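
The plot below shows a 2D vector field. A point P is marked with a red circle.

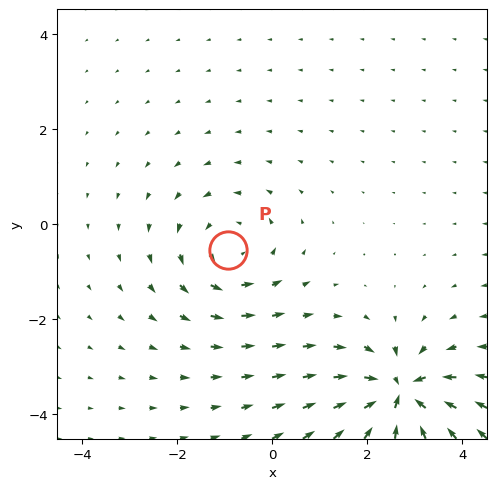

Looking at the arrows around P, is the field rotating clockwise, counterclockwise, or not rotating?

counterclockwise

Near P at (-0.9, -0.5) the arrows circulate counterclockwise. The curl (z-component) there is about +3; positive curl means counterclockwise rotation.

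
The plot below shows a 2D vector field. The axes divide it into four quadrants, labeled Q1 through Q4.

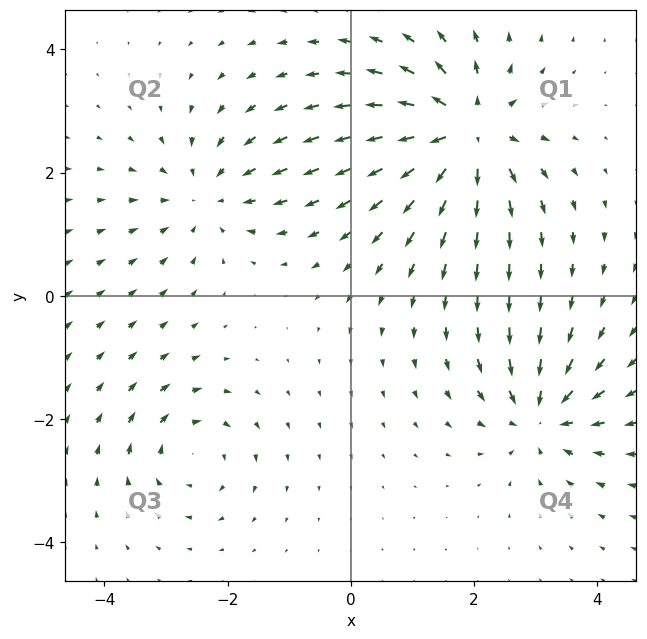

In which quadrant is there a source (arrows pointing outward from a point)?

The source sits at approximately (1.9, 2.6), which lies in quadrant Q1. The divergence there is about +6, positive as expected for a source.

Q1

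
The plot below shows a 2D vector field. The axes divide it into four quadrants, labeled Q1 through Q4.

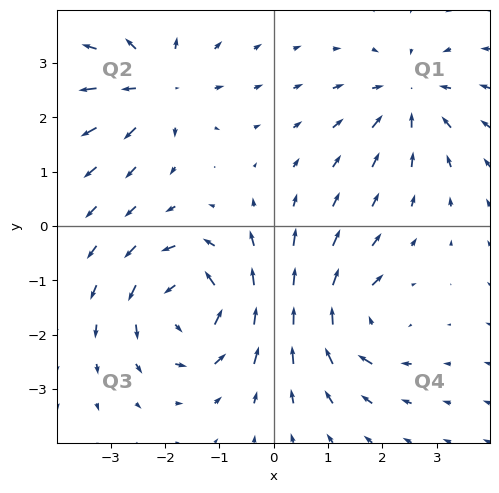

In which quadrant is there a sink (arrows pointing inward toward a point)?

The sink sits at approximately (2.5, 2.4), which lies in quadrant Q1. The divergence there is about -4, negative as expected for a sink.

Q1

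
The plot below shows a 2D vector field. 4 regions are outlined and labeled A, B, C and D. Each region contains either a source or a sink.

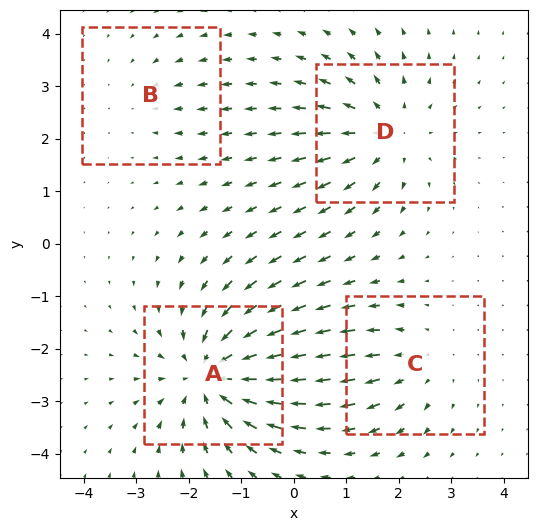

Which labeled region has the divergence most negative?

A

Divergence at each region's feature centre — A: about -7, B: about -2, C: about +3, D: about +5. Region A is most negative.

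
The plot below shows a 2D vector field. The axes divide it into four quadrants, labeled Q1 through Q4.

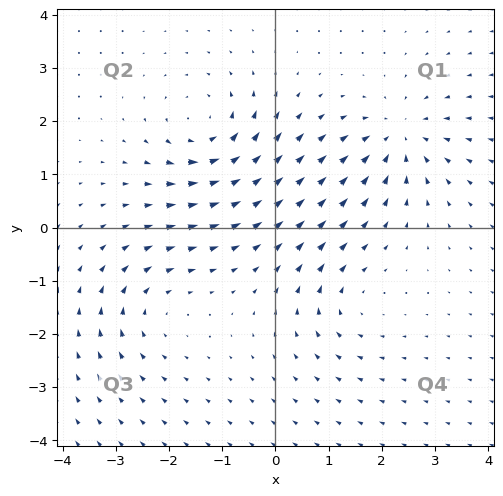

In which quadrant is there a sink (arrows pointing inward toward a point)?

Q1

The sink sits at approximately (2.3, 1.7), which lies in quadrant Q1. The divergence there is about -5, negative as expected for a sink.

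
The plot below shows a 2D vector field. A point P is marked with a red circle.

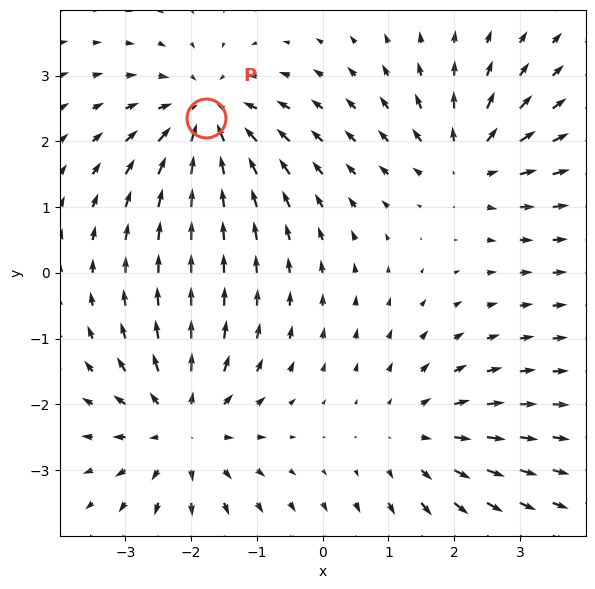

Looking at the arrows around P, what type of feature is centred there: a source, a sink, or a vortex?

At P (-1.8, 2.4) the arrows converge inward. Divergence about -5, curl ≈0 — negative divergence with near-zero curl is a sink.

sink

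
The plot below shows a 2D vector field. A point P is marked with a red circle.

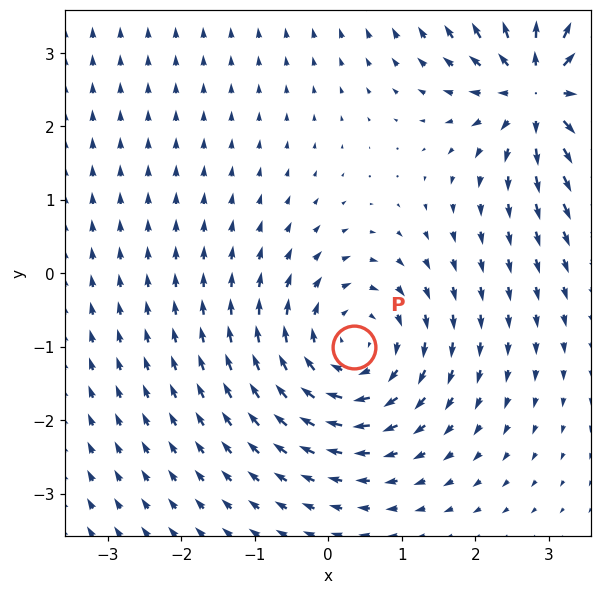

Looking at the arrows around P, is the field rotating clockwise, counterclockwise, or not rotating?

clockwise

Near P at (0.3, -1.0) the arrows circulate clockwise. The curl (z-component) there is about -3; negative curl means clockwise rotation.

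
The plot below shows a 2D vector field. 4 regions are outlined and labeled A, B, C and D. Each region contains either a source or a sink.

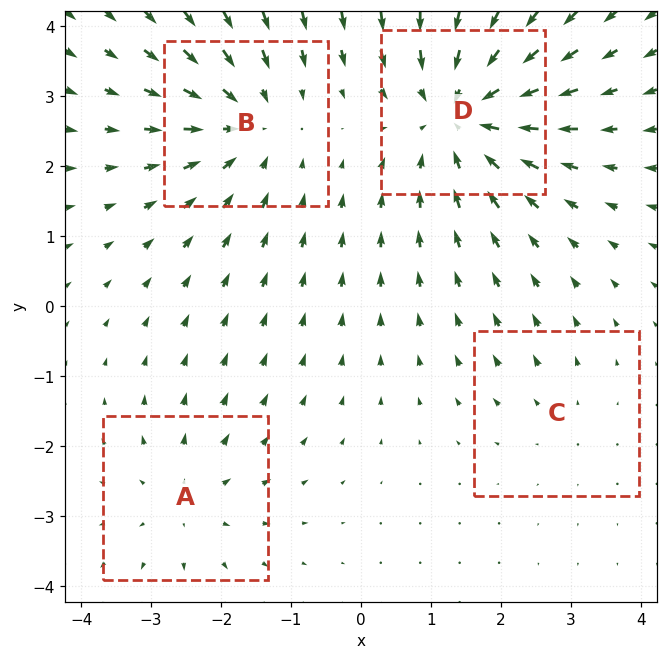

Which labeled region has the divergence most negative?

D

Divergence at each region's feature centre — A: about +3, B: about -4, C: about +2, D: about -6. Region D is most negative.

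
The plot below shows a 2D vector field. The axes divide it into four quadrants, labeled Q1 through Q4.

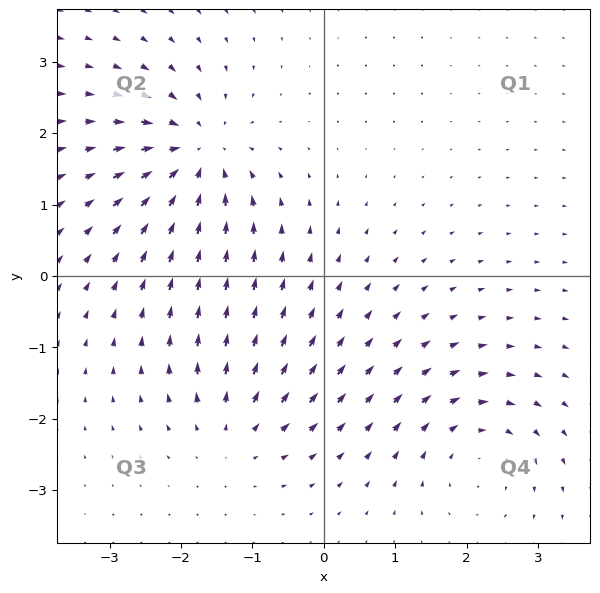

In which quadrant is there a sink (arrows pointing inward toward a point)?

The sink sits at approximately (-1.8, 1.7), which lies in quadrant Q2. The divergence there is about -5, negative as expected for a sink.

Q2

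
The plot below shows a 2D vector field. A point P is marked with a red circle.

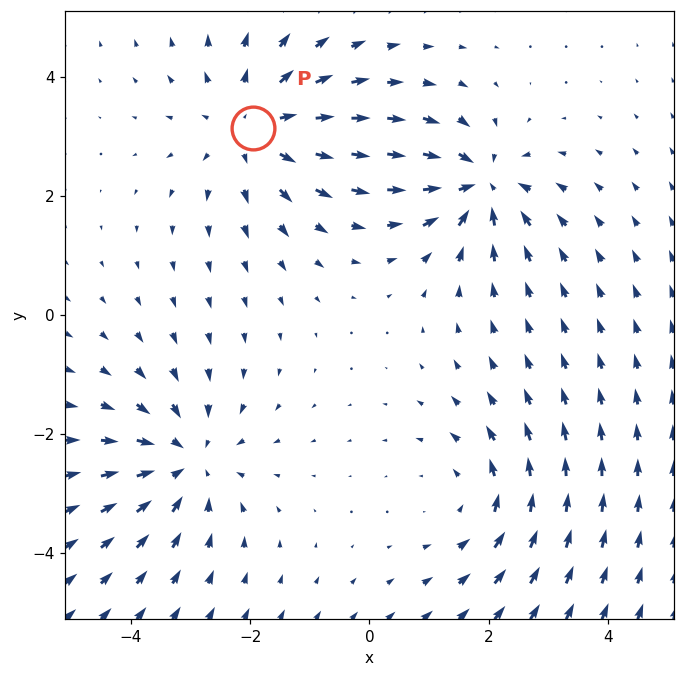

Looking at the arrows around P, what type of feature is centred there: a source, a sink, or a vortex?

source

At P (-1.9, 3.1) the arrows spread outward. Divergence about +3, curl ≈0 — positive divergence with near-zero curl is a source.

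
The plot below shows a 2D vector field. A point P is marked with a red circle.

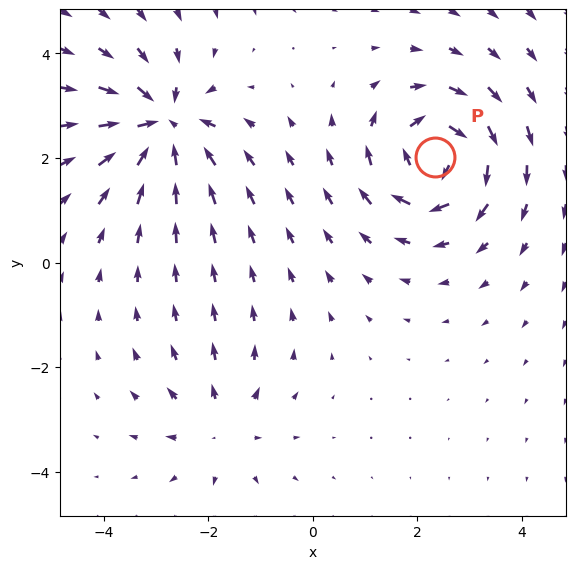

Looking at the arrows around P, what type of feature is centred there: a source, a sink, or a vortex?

At P (2.3, 2.0) the arrows circulate clockwise. Divergence ≈0, curl about -7 — near-zero divergence with nonzero curl is a vortex.

vortex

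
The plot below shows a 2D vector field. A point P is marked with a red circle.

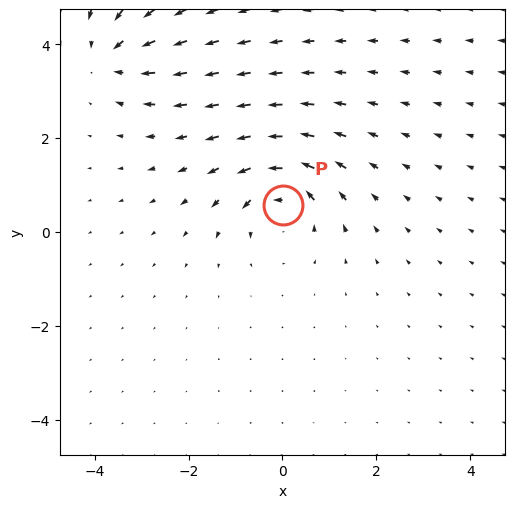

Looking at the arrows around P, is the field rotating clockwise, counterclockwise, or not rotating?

Near P at (0.0, 0.6) the arrows circulate counterclockwise. The curl (z-component) there is about +4; positive curl means counterclockwise rotation.

counterclockwise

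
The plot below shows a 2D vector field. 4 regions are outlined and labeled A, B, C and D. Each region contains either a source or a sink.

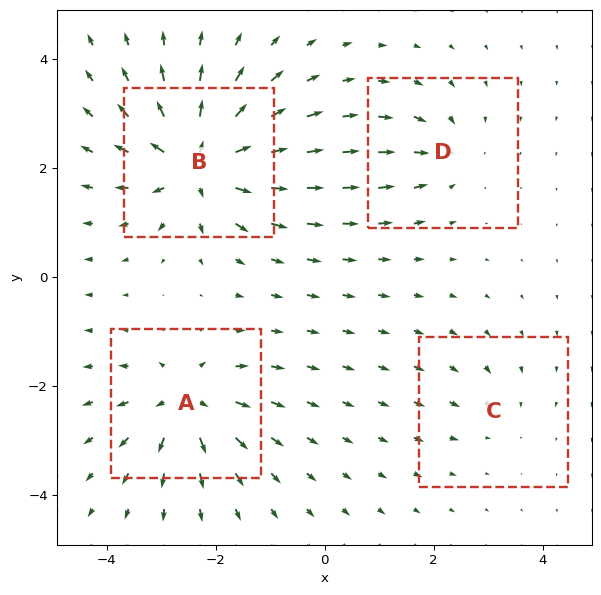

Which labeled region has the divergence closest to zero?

Divergence at each region's feature centre — A: about +6, B: about +9, C: about -2, D: about -4. Region C is closest to zero.

C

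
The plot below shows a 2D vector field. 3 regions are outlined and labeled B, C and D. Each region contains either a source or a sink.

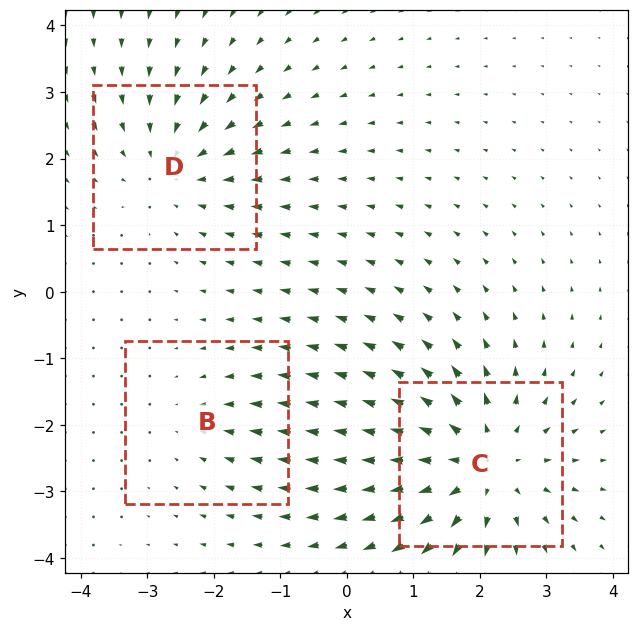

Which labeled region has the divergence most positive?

Divergence at each region's feature centre — B: about -2, C: about +4, D: about -3. Region C is most positive.

C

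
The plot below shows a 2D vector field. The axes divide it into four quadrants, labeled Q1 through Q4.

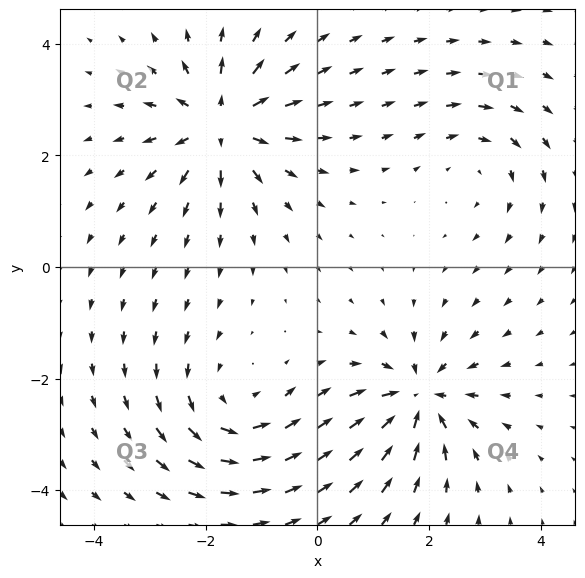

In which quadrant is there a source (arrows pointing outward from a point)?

Q2

The source sits at approximately (-1.7, 2.6), which lies in quadrant Q2. The divergence there is about +6, positive as expected for a source.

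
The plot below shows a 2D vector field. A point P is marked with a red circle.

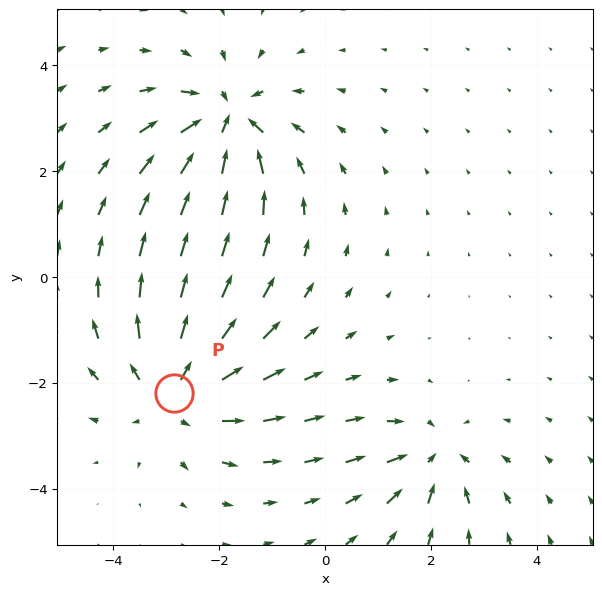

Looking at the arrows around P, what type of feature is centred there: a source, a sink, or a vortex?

At P (-2.9, -2.2) the arrows spread outward. Divergence about +4, curl ≈0 — positive divergence with near-zero curl is a source.

source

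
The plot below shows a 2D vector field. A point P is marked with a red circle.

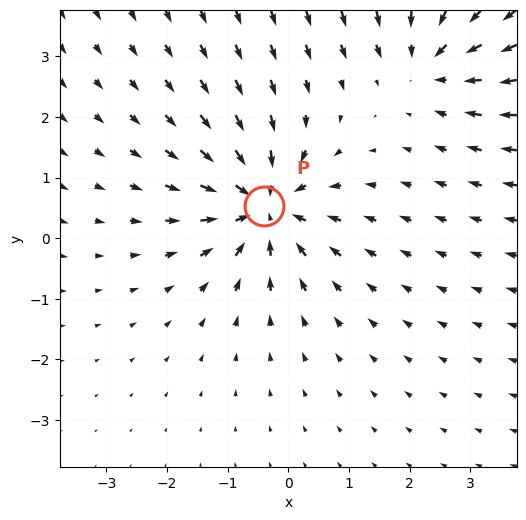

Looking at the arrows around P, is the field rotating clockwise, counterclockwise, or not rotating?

not rotating

Near P at (-0.4, 0.5) the arrows show no circulation. The curl there is ≈0.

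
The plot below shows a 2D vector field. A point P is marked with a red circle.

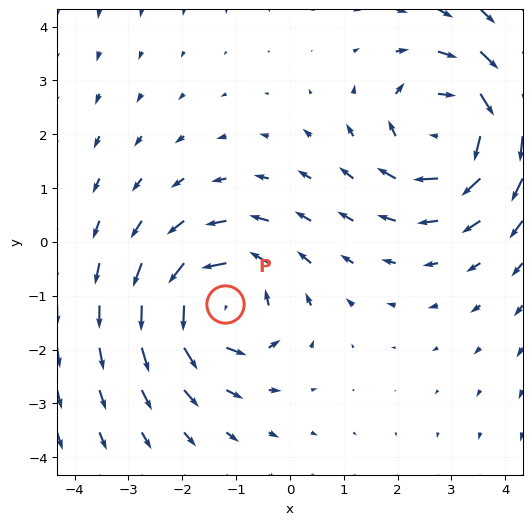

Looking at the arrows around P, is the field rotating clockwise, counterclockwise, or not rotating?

Near P at (-1.2, -1.2) the arrows circulate counterclockwise. The curl (z-component) there is about +5; positive curl means counterclockwise rotation.

counterclockwise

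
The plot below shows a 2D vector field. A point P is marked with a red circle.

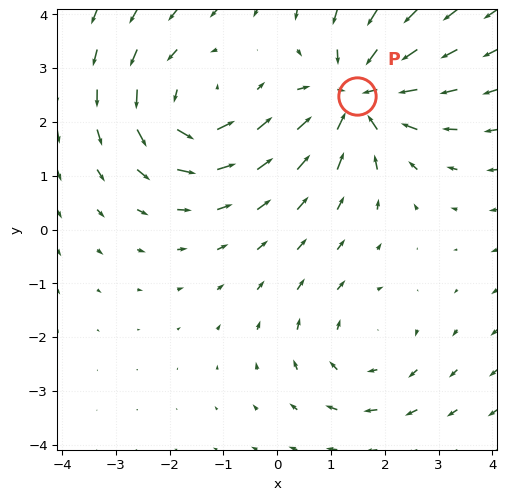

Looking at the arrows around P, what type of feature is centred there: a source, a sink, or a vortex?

At P (1.5, 2.5) the arrows converge inward. Divergence about -5, curl ≈0 — negative divergence with near-zero curl is a sink.

sink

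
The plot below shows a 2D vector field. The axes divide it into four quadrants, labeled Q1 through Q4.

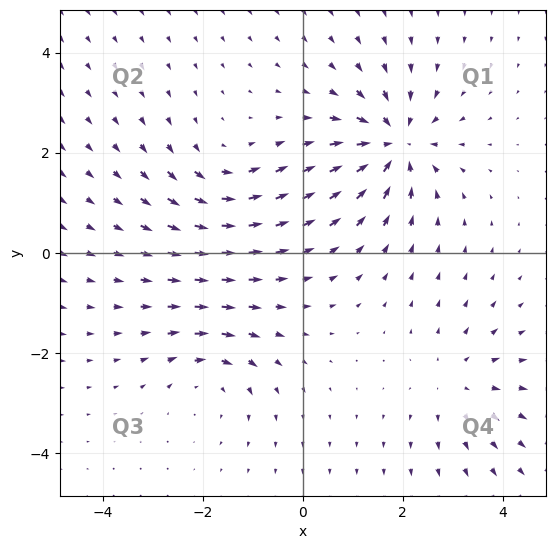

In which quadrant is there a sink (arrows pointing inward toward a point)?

Q1

The sink sits at approximately (1.8, 2.2), which lies in quadrant Q1. The divergence there is about -5, negative as expected for a sink.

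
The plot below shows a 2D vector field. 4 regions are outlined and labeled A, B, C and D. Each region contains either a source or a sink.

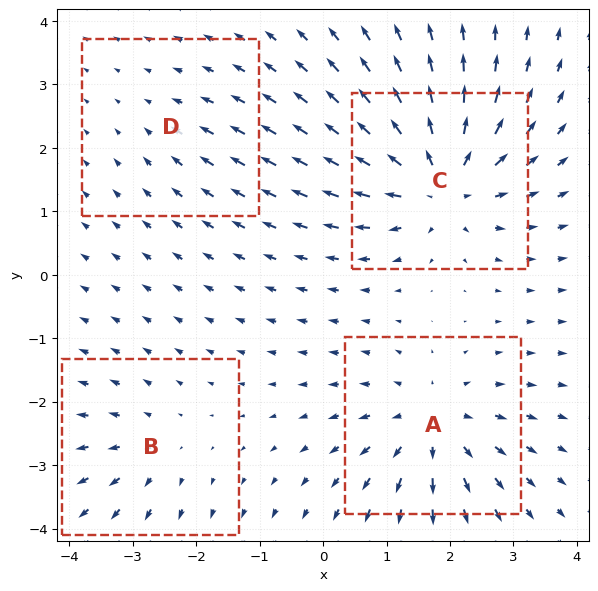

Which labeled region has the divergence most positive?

Divergence at each region's feature centre — A: about +6, B: about +3, C: about +8, D: about -2. Region C is most positive.

C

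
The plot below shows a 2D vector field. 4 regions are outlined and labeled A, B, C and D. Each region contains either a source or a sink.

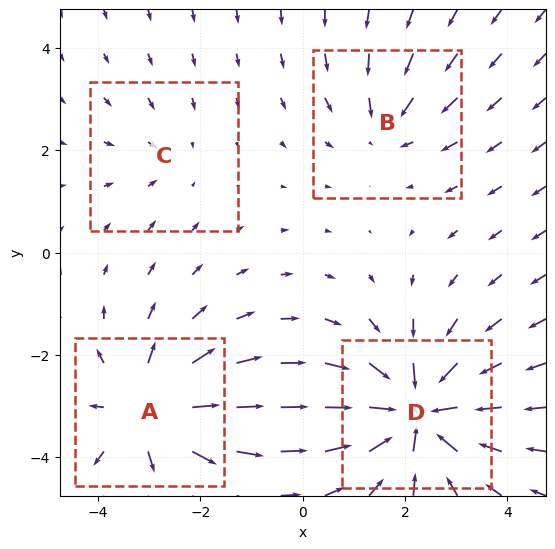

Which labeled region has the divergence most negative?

D

Divergence at each region's feature centre — A: about +5, B: about -3, C: about -2, D: about -6. Region D is most negative.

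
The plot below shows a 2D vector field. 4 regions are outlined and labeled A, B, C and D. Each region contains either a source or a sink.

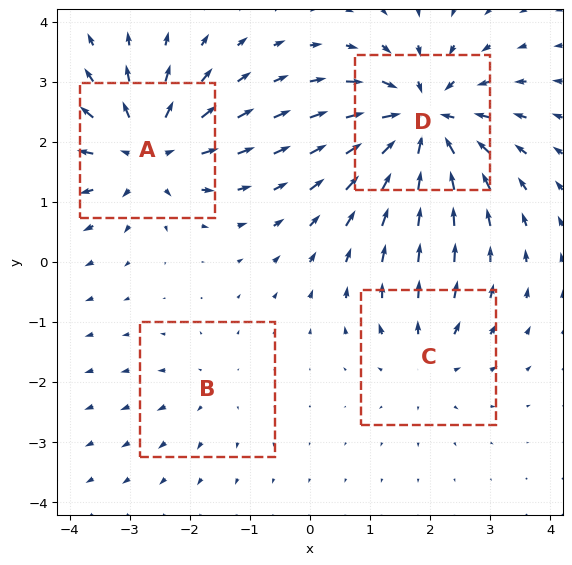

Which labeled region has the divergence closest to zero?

Divergence at each region's feature centre — A: about +6, B: about +2, C: about +3, D: about -8. Region B is closest to zero.

B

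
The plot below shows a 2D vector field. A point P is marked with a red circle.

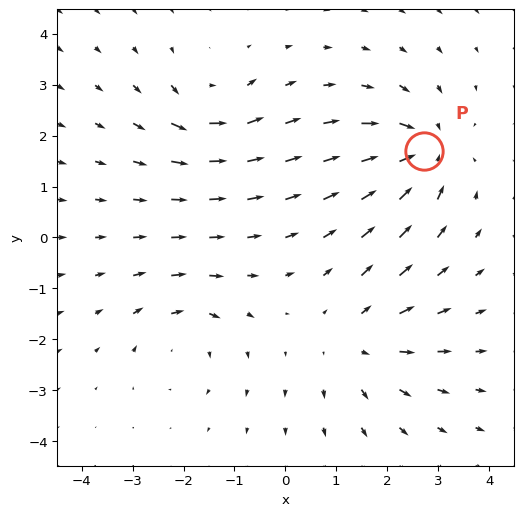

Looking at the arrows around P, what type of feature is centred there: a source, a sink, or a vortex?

At P (2.7, 1.7) the arrows converge inward. Divergence about -5, curl ≈0 — negative divergence with near-zero curl is a sink.

sink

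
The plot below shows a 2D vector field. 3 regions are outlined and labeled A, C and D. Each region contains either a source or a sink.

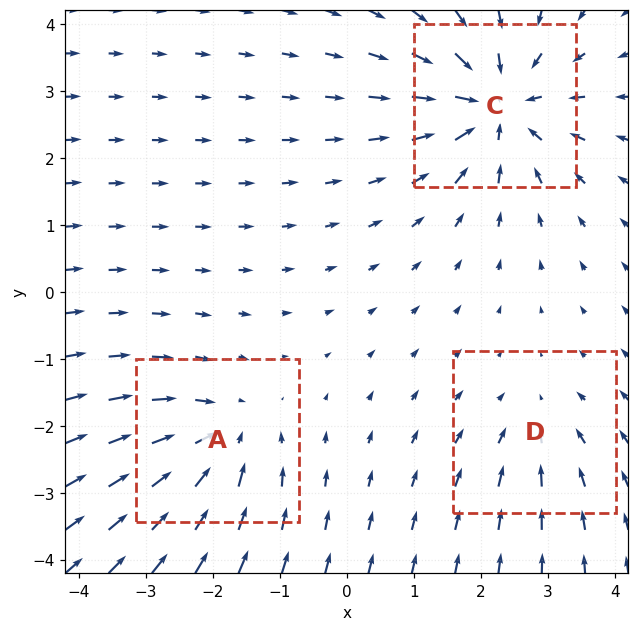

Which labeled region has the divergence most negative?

C

Divergence at each region's feature centre — A: about -4, C: about -5, D: about -2. Region C is most negative.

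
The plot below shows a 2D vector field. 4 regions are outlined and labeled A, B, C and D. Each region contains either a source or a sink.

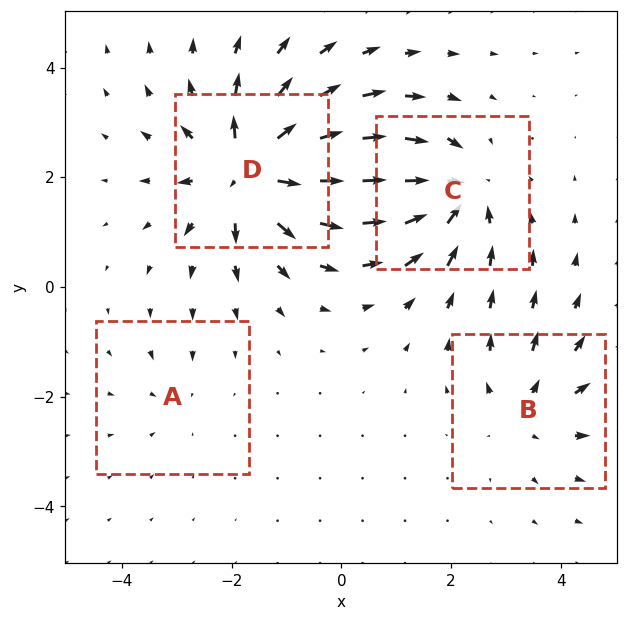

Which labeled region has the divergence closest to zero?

Divergence at each region's feature centre — A: about -2, B: about +4, C: about -6, D: about +8. Region A is closest to zero.

A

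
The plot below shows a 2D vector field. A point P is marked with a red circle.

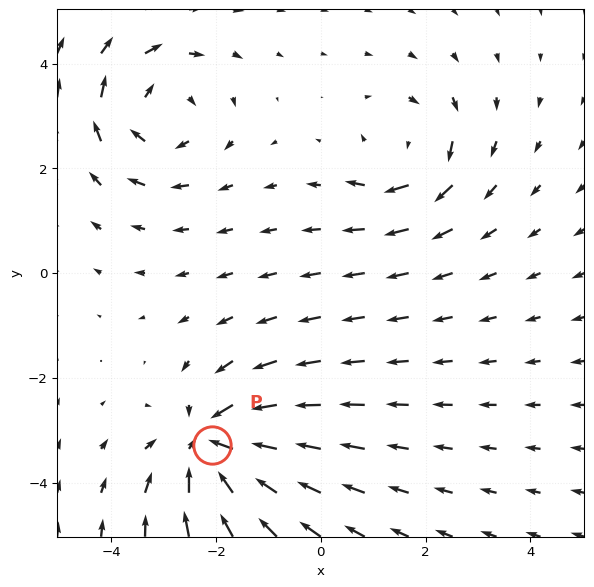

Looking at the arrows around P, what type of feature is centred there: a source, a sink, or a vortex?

sink

At P (-2.1, -3.3) the arrows converge inward. Divergence about -5, curl ≈0 — negative divergence with near-zero curl is a sink.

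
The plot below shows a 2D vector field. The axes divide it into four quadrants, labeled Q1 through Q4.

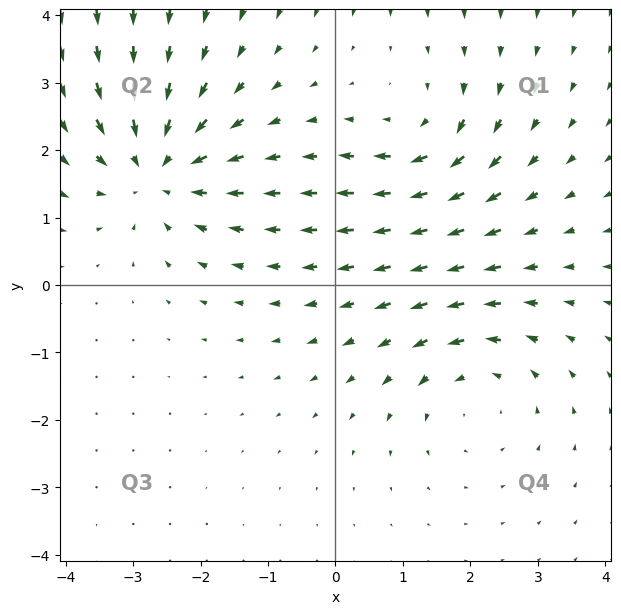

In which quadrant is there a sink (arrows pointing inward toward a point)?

The sink sits at approximately (-2.6, 1.7), which lies in quadrant Q2. The divergence there is about -4, negative as expected for a sink.

Q2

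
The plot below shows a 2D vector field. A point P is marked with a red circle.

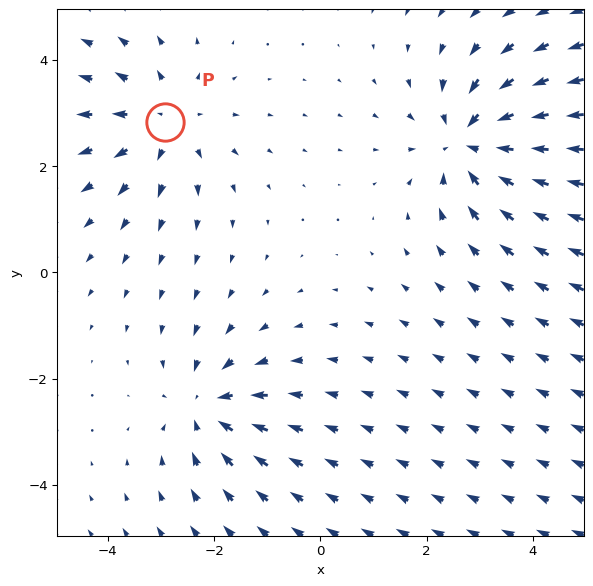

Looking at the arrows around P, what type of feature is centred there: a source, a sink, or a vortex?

At P (-2.9, 2.8) the arrows spread outward. Divergence about +3, curl ≈0 — positive divergence with near-zero curl is a source.

source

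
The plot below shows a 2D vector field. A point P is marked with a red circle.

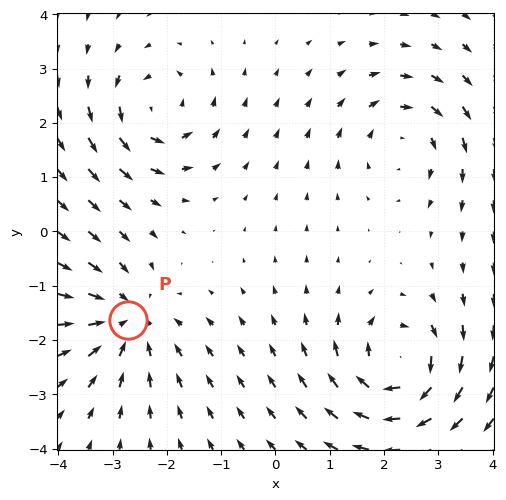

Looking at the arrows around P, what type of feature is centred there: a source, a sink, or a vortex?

At P (-2.7, -1.6) the arrows converge inward. Divergence about -4, curl ≈0 — negative divergence with near-zero curl is a sink.

sink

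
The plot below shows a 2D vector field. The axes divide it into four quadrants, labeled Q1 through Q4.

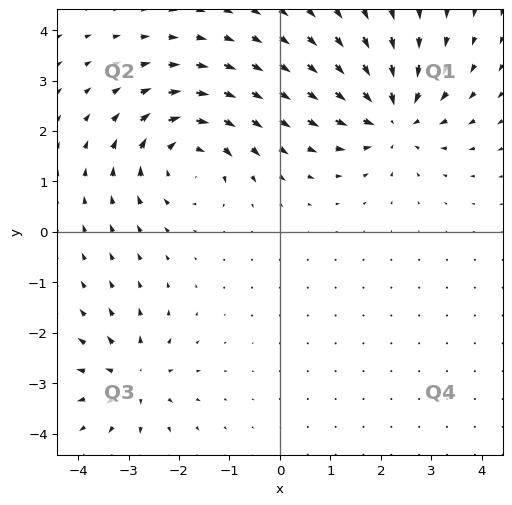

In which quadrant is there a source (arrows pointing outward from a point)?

Q3

The source sits at approximately (-2.9, -2.9), which lies in quadrant Q3. The divergence there is about +4, positive as expected for a source.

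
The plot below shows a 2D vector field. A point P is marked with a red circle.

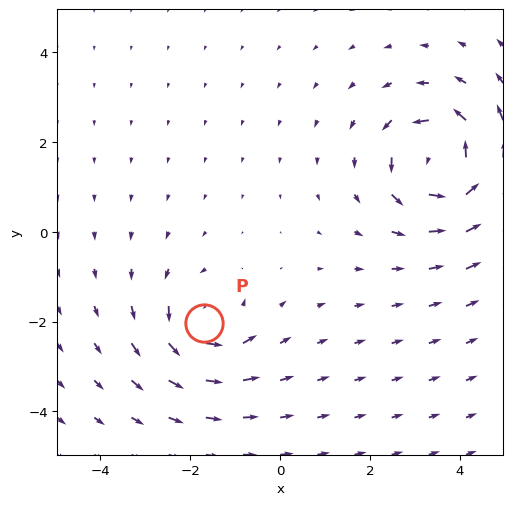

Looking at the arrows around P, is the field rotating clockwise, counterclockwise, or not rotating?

counterclockwise

Near P at (-1.7, -2.0) the arrows circulate counterclockwise. The curl (z-component) there is about +4; positive curl means counterclockwise rotation.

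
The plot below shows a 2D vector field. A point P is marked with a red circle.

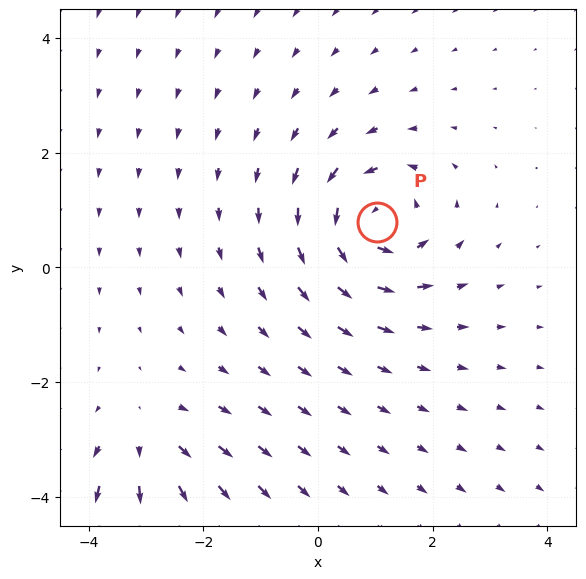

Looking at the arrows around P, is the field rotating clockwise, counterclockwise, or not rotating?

counterclockwise

Near P at (1.0, 0.8) the arrows circulate counterclockwise. The curl (z-component) there is about +6; positive curl means counterclockwise rotation.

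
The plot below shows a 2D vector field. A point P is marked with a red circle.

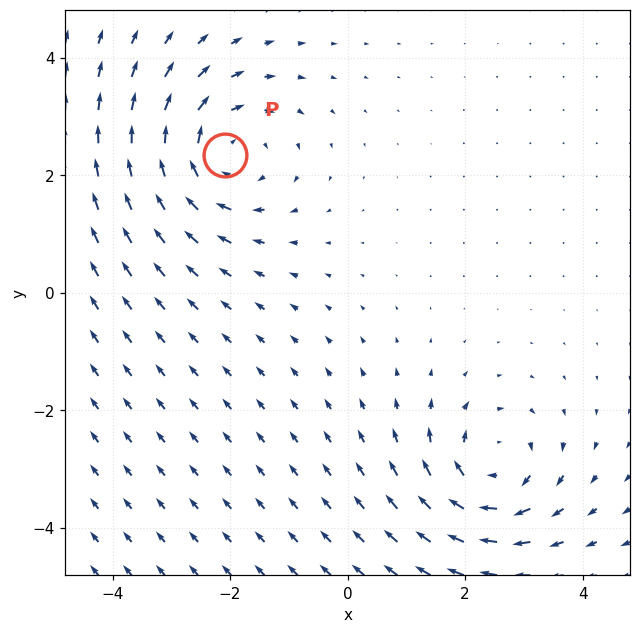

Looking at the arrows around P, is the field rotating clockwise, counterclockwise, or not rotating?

Near P at (-2.1, 2.3) the arrows circulate clockwise. The curl (z-component) there is about -3; negative curl means clockwise rotation.

clockwise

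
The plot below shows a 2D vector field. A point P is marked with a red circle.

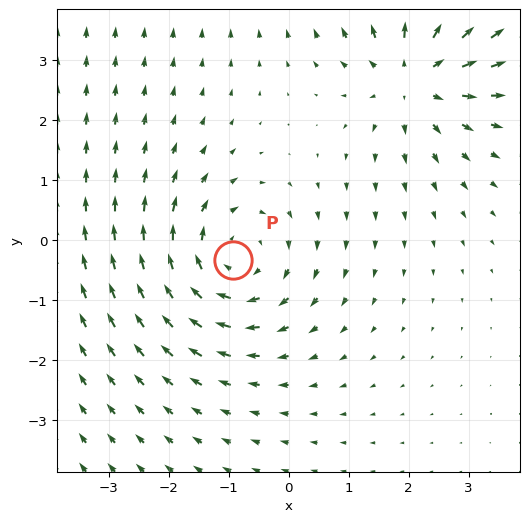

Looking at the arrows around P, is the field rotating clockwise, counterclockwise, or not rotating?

Near P at (-0.9, -0.3) the arrows circulate clockwise. The curl (z-component) there is about -3; negative curl means clockwise rotation.

clockwise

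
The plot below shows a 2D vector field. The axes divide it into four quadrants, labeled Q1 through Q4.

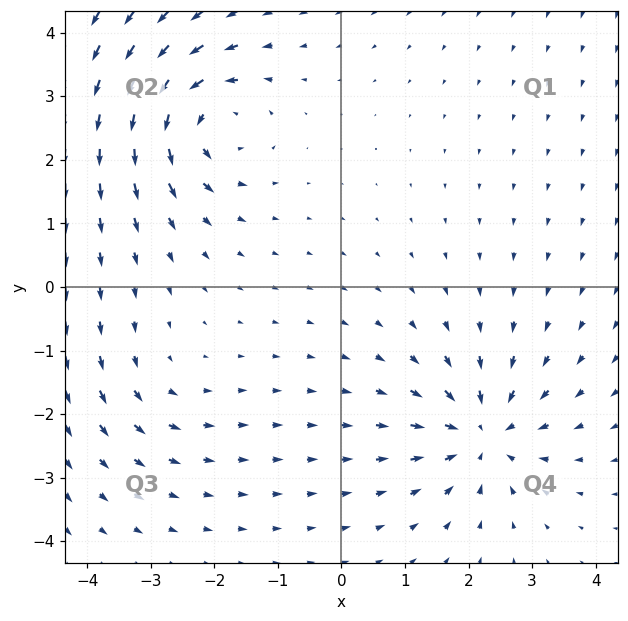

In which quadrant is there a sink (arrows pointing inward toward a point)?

Q4

The sink sits at approximately (2.2, -2.3), which lies in quadrant Q4. The divergence there is about -5, negative as expected for a sink.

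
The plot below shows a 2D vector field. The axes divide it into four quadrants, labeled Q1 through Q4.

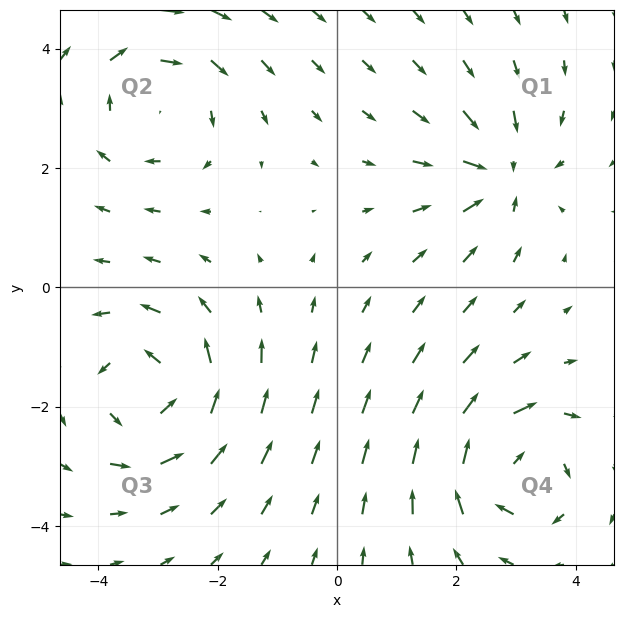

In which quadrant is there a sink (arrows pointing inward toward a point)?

The sink sits at approximately (2.8, 1.9), which lies in quadrant Q1. The divergence there is about -5, negative as expected for a sink.

Q1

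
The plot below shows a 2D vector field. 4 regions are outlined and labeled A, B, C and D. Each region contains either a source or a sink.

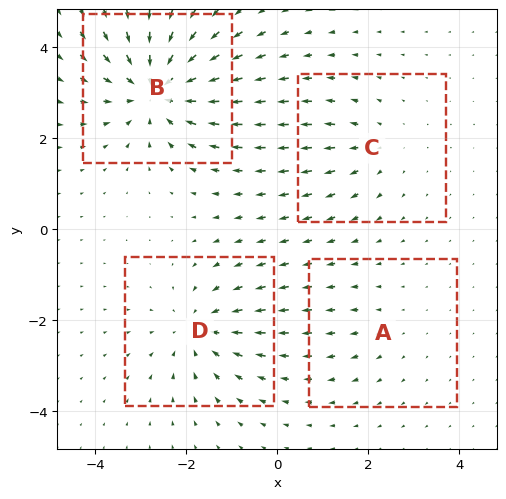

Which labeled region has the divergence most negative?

Divergence at each region's feature centre — A: about +2, B: about -7, C: about +3, D: about -4. Region B is most negative.

B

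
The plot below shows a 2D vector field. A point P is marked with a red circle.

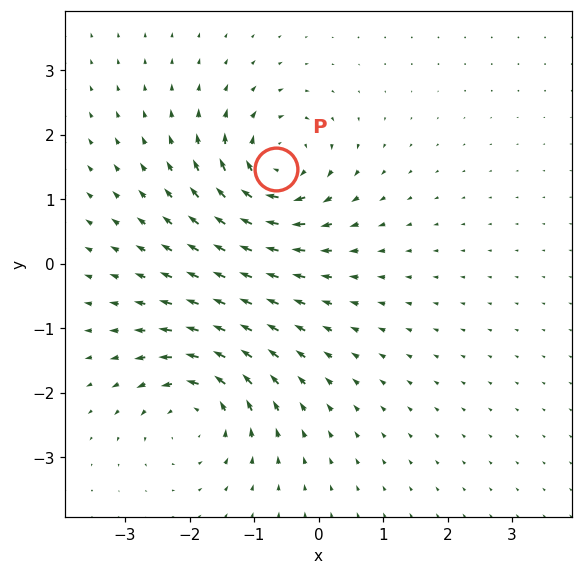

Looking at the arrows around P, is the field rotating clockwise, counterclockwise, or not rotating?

clockwise

Near P at (-0.7, 1.5) the arrows circulate clockwise. The curl (z-component) there is about -7; negative curl means clockwise rotation.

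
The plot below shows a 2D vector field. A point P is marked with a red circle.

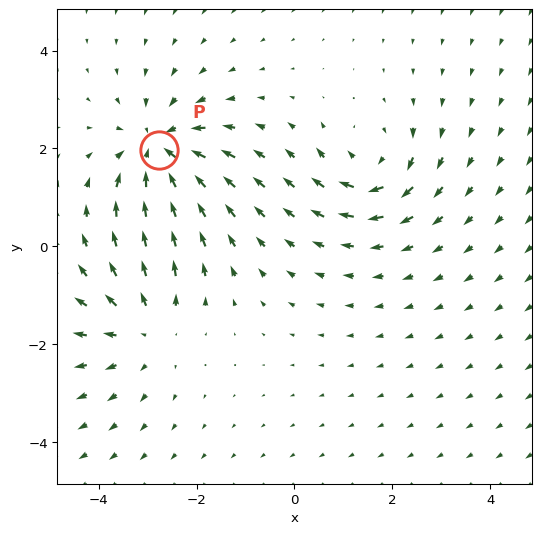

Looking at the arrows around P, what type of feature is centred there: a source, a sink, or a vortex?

sink

At P (-2.8, 2.0) the arrows converge inward. Divergence about -5, curl ≈0 — negative divergence with near-zero curl is a sink.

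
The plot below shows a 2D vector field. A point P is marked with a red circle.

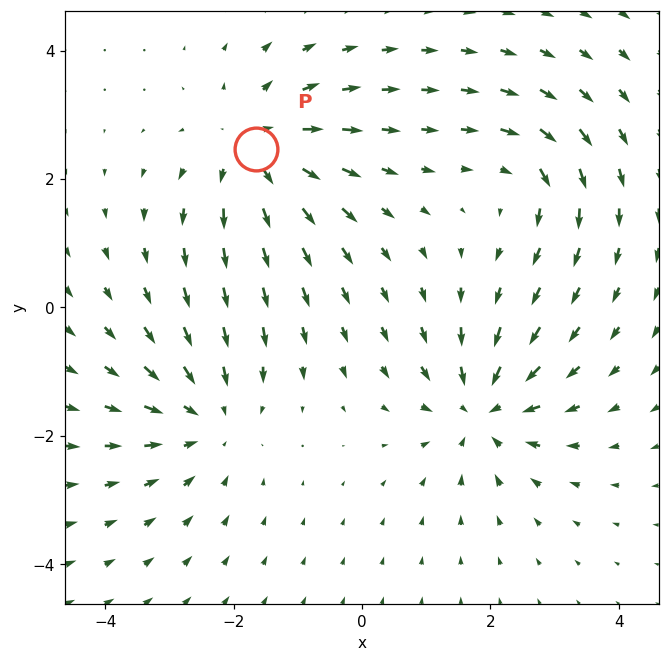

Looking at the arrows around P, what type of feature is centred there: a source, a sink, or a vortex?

source

At P (-1.7, 2.5) the arrows spread outward. Divergence about +5, curl ≈0 — positive divergence with near-zero curl is a source.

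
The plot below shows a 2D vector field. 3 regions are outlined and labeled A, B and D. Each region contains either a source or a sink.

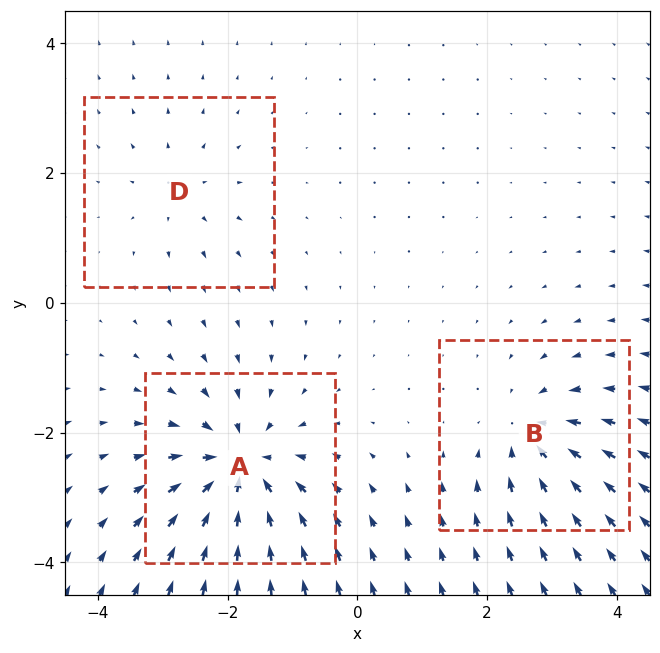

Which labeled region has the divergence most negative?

Divergence at each region's feature centre — A: about -6, B: about -4, D: about +3. Region A is most negative.

A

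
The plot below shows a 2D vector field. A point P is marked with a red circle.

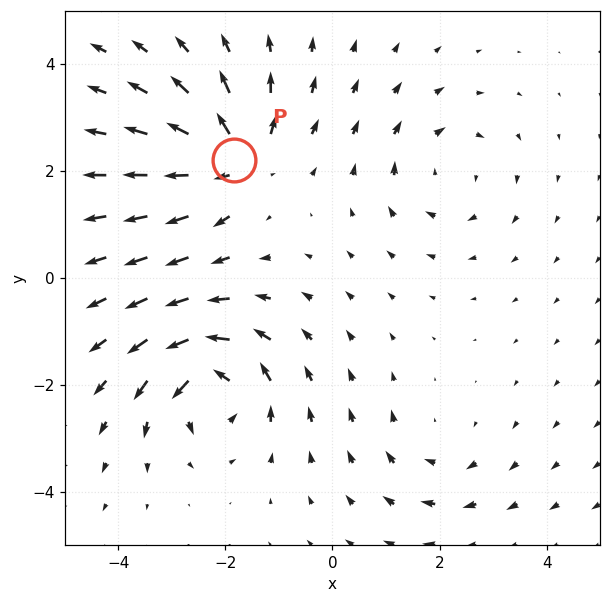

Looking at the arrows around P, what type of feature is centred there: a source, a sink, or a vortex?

source

At P (-1.8, 2.2) the arrows spread outward. Divergence about +6, curl ≈0 — positive divergence with near-zero curl is a source.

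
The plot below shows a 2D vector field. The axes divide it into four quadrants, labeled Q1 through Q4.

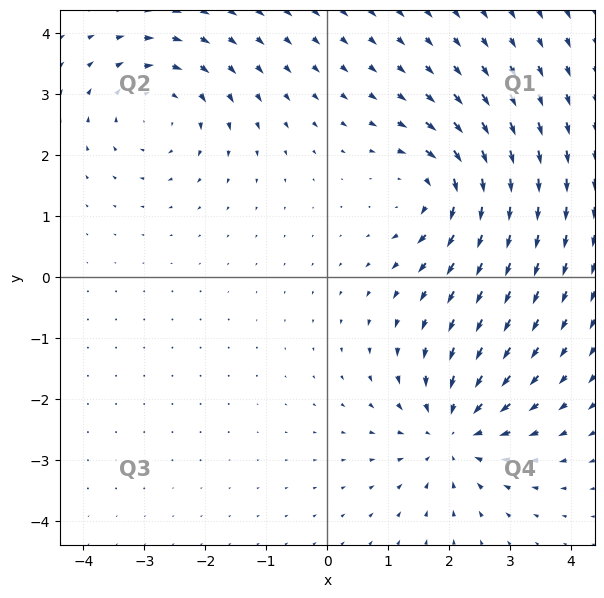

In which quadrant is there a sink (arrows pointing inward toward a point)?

The sink sits at approximately (2.1, -2.5), which lies in quadrant Q4. The divergence there is about -4, negative as expected for a sink.

Q4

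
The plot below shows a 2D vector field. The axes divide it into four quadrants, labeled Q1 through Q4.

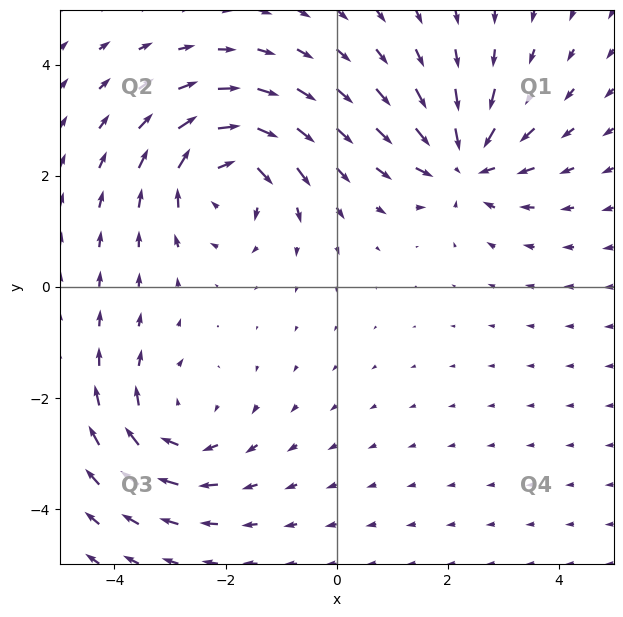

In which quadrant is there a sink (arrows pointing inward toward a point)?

The sink sits at approximately (2.3, 2.2), which lies in quadrant Q1. The divergence there is about -5, negative as expected for a sink.

Q1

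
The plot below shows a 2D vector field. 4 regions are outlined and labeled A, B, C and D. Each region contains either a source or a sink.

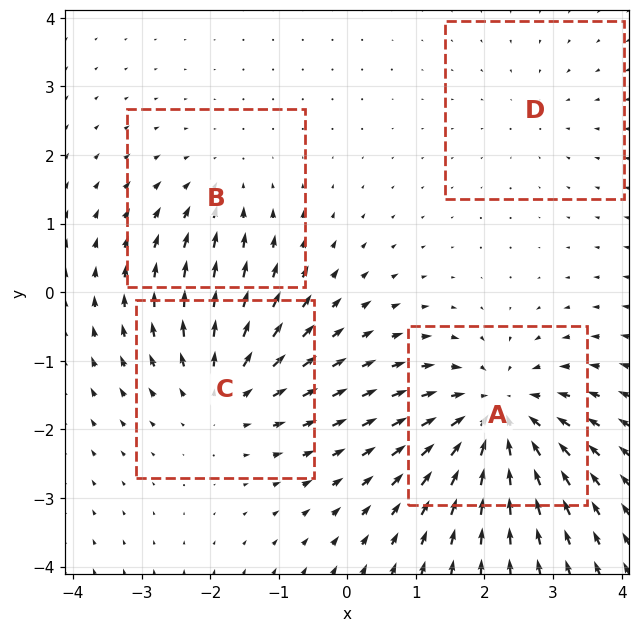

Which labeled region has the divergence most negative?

A

Divergence at each region's feature centre — A: about -7, B: about -3, C: about +5, D: about -2. Region A is most negative.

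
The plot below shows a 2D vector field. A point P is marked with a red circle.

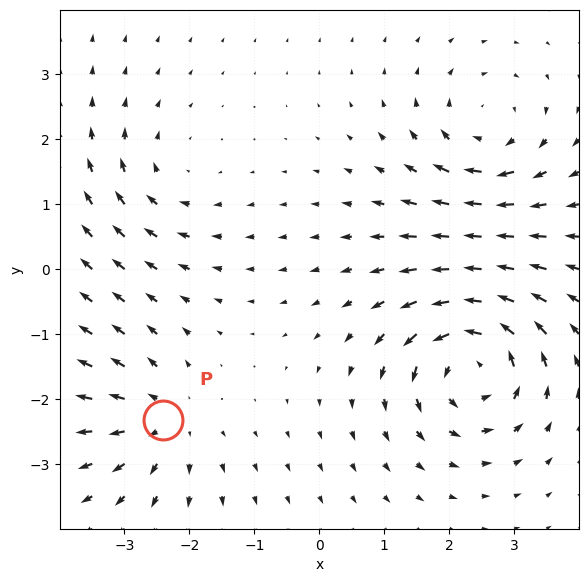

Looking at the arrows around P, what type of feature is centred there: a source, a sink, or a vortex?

At P (-2.4, -2.3) the arrows spread outward. Divergence about +4, curl ≈0 — positive divergence with near-zero curl is a source.

source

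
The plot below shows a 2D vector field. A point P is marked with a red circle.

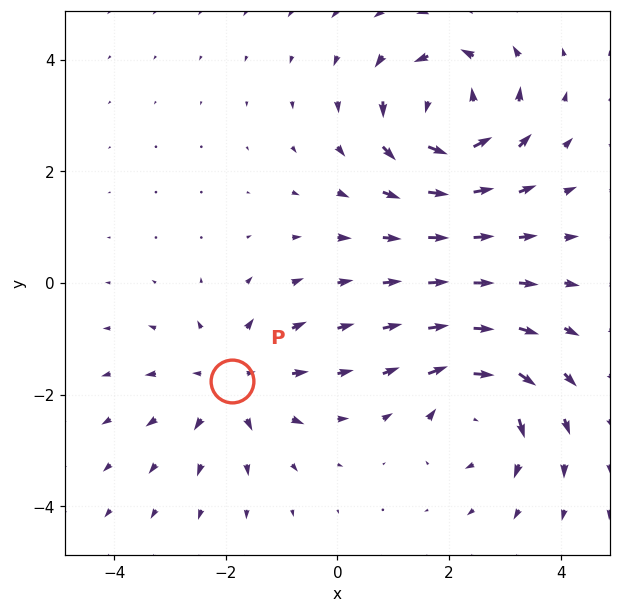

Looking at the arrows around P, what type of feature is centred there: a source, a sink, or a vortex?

source

At P (-1.9, -1.8) the arrows spread outward. Divergence about +4, curl ≈0 — positive divergence with near-zero curl is a source.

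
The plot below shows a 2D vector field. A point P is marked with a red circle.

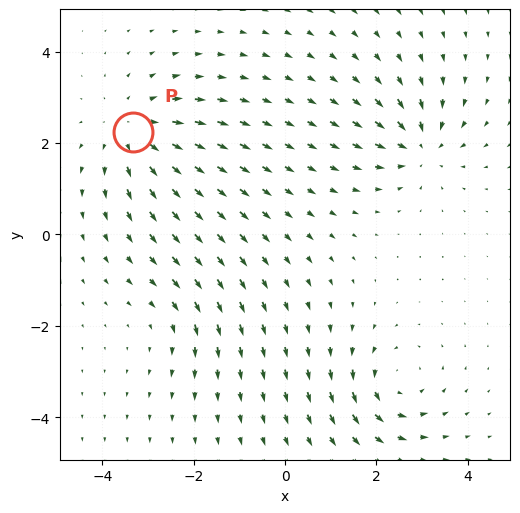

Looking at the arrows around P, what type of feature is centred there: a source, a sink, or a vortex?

source

At P (-3.3, 2.2) the arrows spread outward. Divergence about +4, curl ≈0 — positive divergence with near-zero curl is a source.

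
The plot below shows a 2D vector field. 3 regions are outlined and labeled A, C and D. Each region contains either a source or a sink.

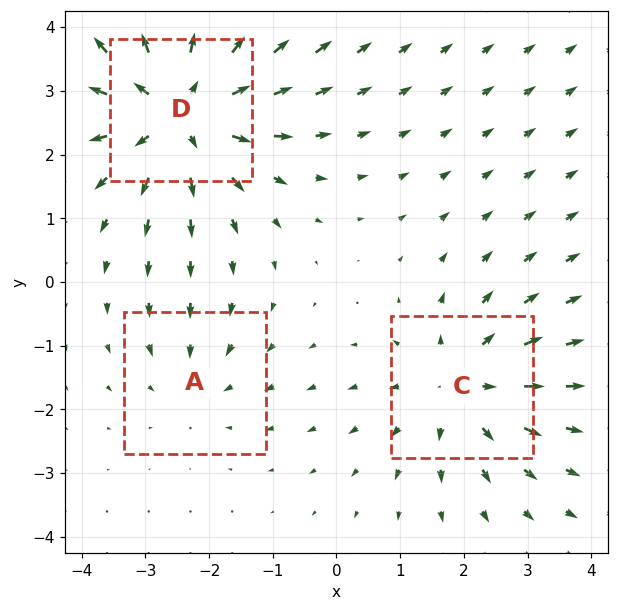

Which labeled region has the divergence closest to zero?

Divergence at each region's feature centre — A: about -2, C: about +3, D: about +5. Region A is closest to zero.

A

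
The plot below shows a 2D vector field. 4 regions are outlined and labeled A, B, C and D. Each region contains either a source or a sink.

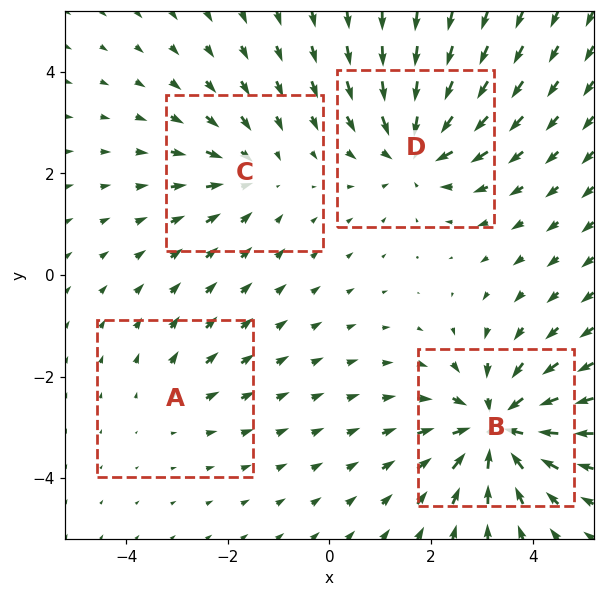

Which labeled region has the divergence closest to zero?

A

Divergence at each region's feature centre — A: about +2, B: about -6, C: about -3, D: about -5. Region A is closest to zero.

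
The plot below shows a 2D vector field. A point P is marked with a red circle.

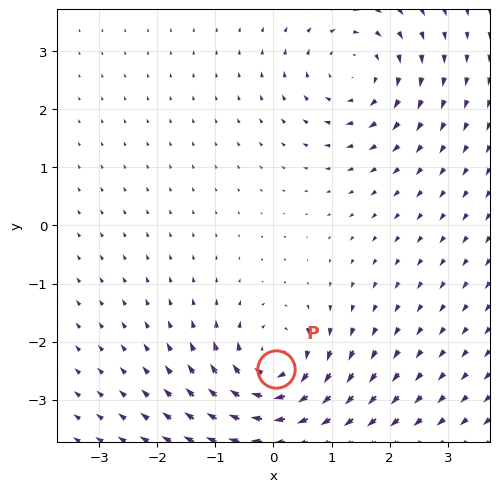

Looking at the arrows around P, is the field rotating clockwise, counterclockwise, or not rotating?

Near P at (0.0, -2.5) the arrows circulate clockwise. The curl (z-component) there is about -6; negative curl means clockwise rotation.

clockwise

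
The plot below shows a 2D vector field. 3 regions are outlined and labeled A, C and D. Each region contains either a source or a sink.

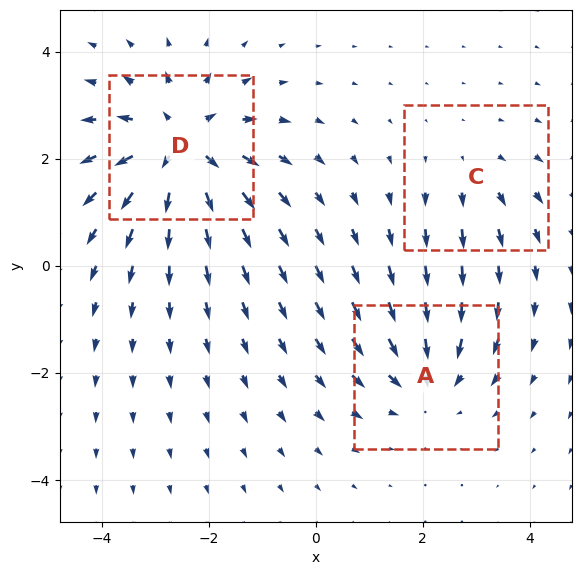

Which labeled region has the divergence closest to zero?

Divergence at each region's feature centre — A: about -3, C: about +2, D: about +5. Region C is closest to zero.

C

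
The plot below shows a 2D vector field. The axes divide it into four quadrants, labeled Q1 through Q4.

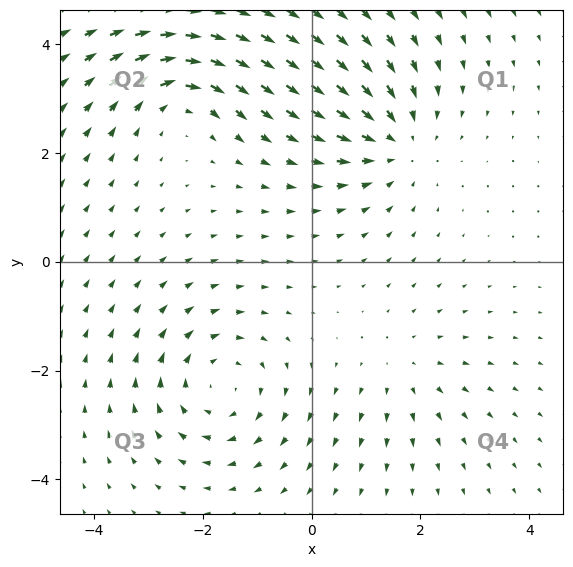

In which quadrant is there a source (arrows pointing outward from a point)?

Q4

The source sits at approximately (1.7, -2.0), which lies in quadrant Q4. The divergence there is about +2, positive as expected for a source.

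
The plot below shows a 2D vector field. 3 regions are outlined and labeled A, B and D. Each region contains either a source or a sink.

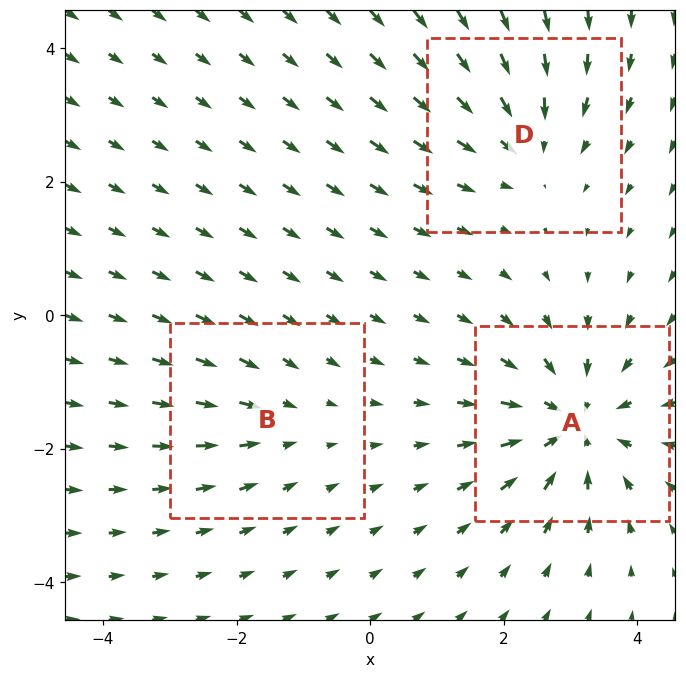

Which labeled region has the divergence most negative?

A

Divergence at each region's feature centre — A: about -5, B: about -2, D: about -3. Region A is most negative.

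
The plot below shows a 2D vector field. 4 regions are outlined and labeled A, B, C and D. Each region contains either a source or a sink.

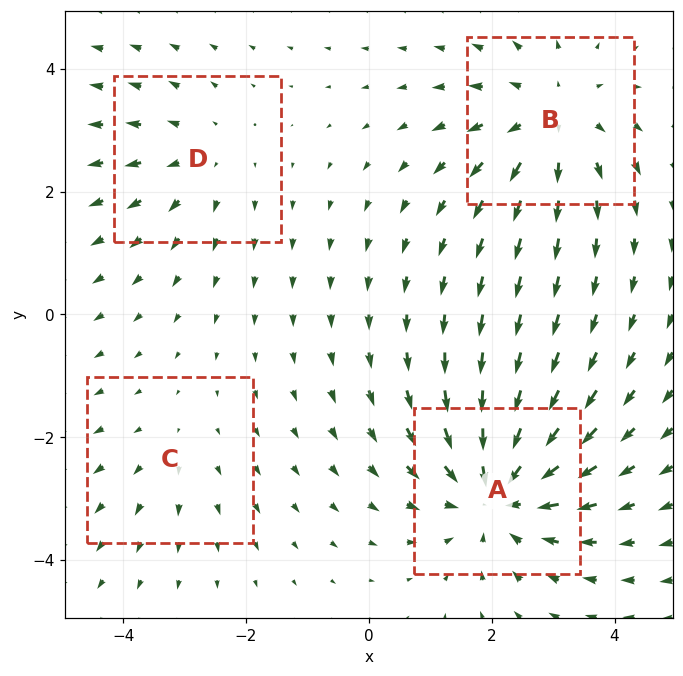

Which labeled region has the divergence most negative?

Divergence at each region's feature centre — A: about -6, B: about +4, C: about +2, D: about +3. Region A is most negative.

A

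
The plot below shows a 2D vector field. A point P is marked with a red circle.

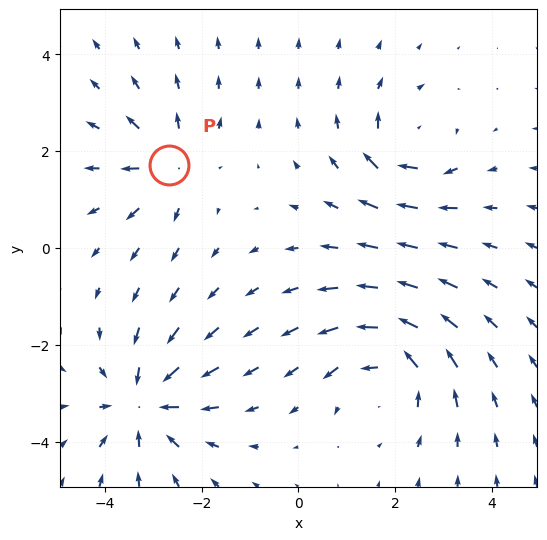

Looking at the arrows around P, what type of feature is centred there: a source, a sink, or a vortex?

At P (-2.7, 1.7) the arrows spread outward. Divergence about +5, curl ≈0 — positive divergence with near-zero curl is a source.

source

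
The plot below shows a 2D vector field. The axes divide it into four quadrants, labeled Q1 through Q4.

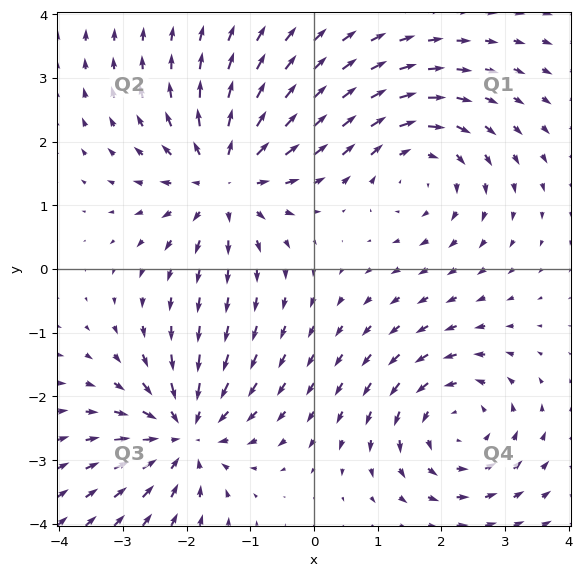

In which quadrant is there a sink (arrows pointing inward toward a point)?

Q3

The sink sits at approximately (-2.0, -2.6), which lies in quadrant Q3. The divergence there is about -5, negative as expected for a sink.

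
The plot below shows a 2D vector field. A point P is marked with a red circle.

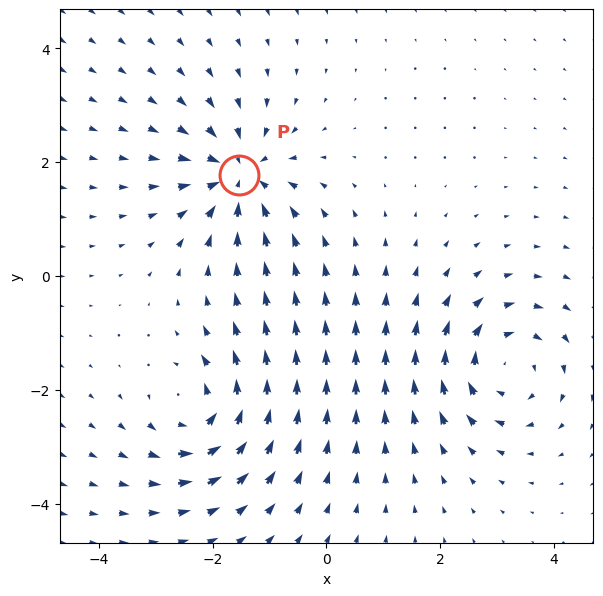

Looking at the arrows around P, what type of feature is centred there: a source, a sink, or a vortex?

At P (-1.5, 1.8) the arrows converge inward. Divergence about -6, curl ≈0 — negative divergence with near-zero curl is a sink.

sink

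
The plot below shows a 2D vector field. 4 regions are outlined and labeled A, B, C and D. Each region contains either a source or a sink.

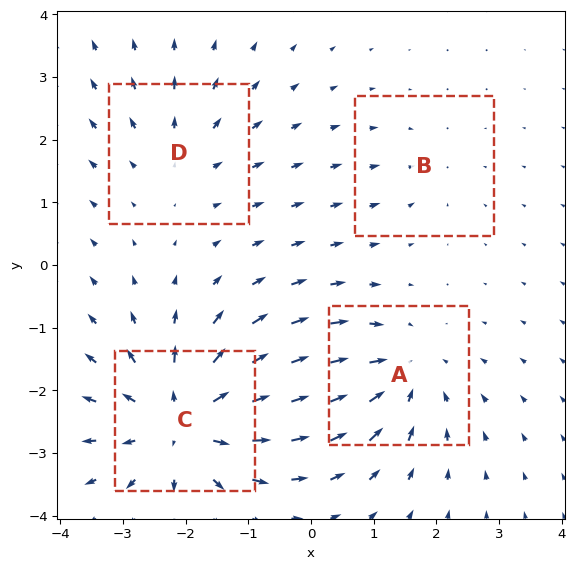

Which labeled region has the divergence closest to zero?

Divergence at each region's feature centre — A: about -4, B: about -2, C: about +6, D: about +3. Region B is closest to zero.

B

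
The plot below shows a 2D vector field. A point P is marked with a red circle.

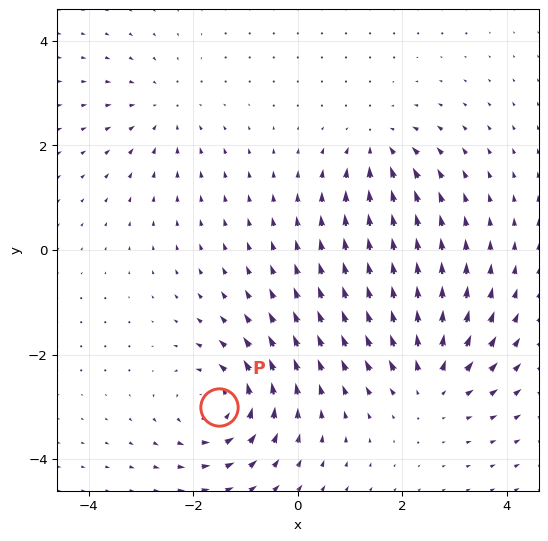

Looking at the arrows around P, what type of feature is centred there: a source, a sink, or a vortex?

vortex

At P (-1.5, -3.0) the arrows circulate counterclockwise. Divergence ≈0, curl about +5 — near-zero divergence with nonzero curl is a vortex.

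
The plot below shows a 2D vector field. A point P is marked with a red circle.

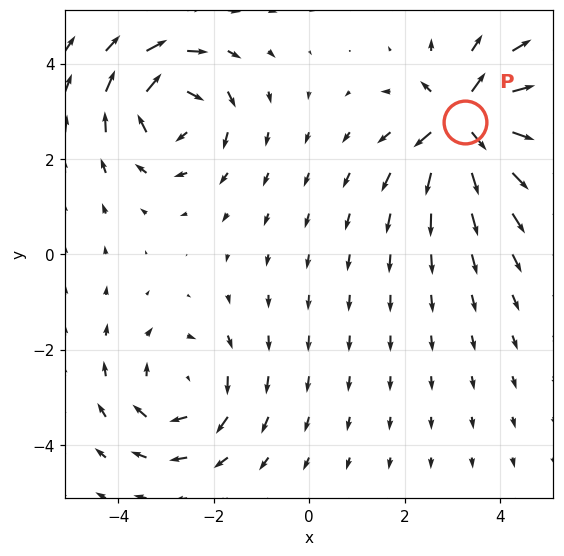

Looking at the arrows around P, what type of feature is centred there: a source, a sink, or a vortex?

At P (3.3, 2.8) the arrows spread outward. Divergence about +7, curl ≈0 — positive divergence with near-zero curl is a source.

source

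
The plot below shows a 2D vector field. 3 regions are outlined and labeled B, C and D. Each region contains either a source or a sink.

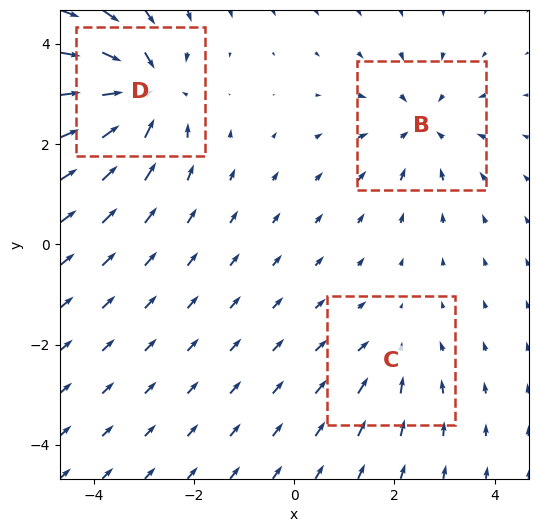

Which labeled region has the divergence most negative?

Divergence at each region's feature centre — B: about -3, C: about -2, D: about -5. Region D is most negative.

D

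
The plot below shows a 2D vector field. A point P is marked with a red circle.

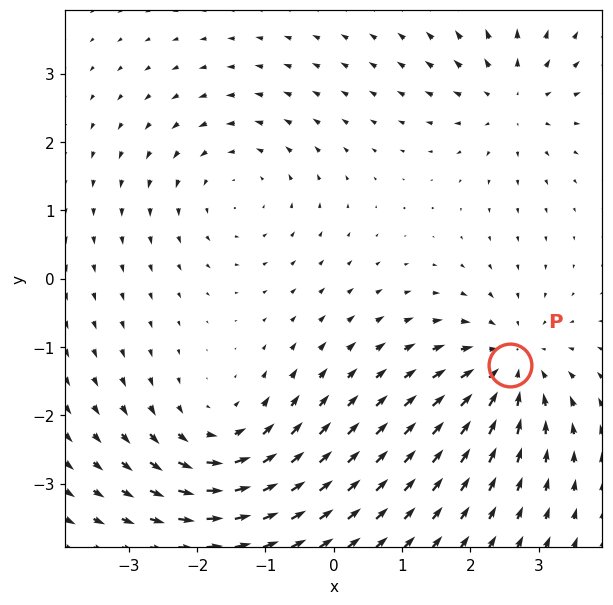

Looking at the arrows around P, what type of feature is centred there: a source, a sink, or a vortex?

sink

At P (2.6, -1.3) the arrows converge inward. Divergence about -5, curl ≈0 — negative divergence with near-zero curl is a sink.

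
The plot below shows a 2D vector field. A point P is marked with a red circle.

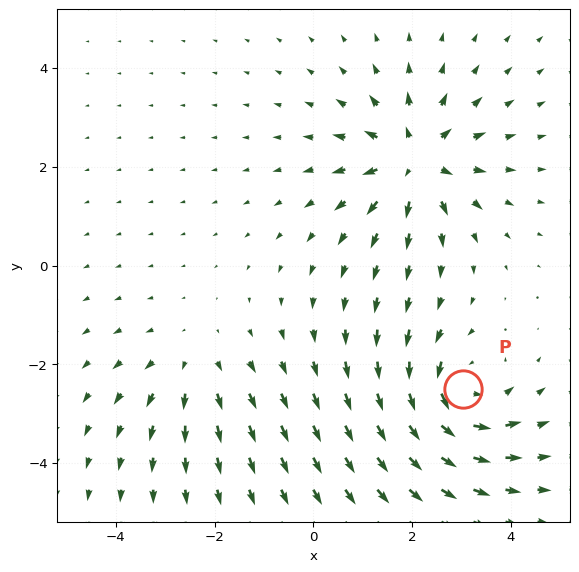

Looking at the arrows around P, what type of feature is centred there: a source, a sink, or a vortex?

vortex

At P (3.0, -2.5) the arrows circulate counterclockwise. Divergence ≈0, curl about +5 — near-zero divergence with nonzero curl is a vortex.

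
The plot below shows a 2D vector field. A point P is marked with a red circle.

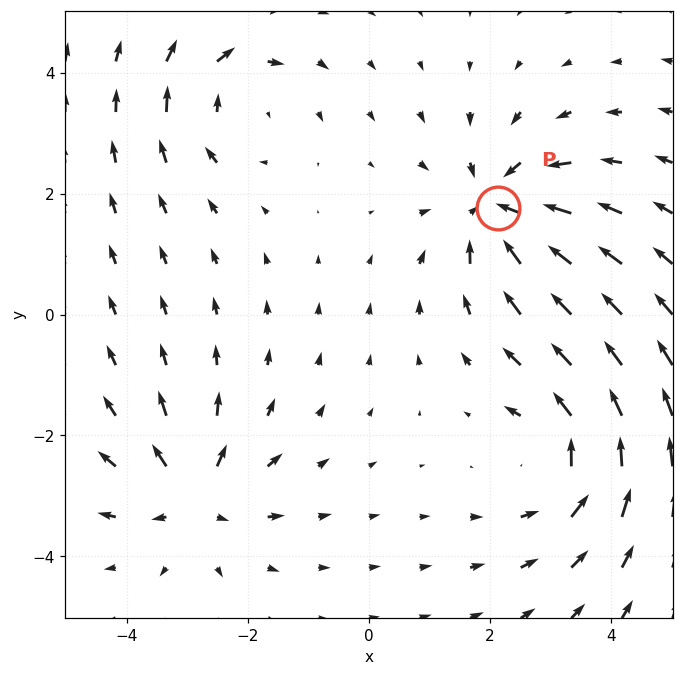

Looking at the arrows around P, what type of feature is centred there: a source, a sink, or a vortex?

At P (2.1, 1.8) the arrows converge inward. Divergence about -4, curl ≈0 — negative divergence with near-zero curl is a sink.

sink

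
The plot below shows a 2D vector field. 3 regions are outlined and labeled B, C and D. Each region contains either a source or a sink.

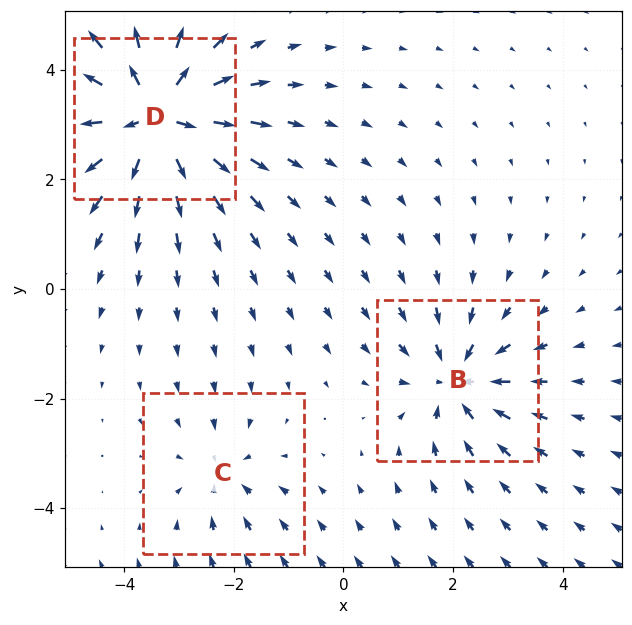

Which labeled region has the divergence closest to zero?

C

Divergence at each region's feature centre — B: about -4, C: about -2, D: about +6. Region C is closest to zero.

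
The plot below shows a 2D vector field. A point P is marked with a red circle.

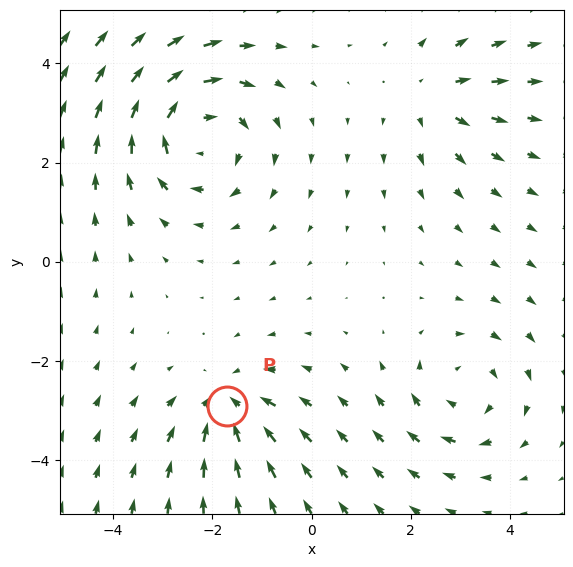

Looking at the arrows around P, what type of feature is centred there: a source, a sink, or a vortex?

sink

At P (-1.7, -2.9) the arrows converge inward. Divergence about -4, curl ≈0 — negative divergence with near-zero curl is a sink.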